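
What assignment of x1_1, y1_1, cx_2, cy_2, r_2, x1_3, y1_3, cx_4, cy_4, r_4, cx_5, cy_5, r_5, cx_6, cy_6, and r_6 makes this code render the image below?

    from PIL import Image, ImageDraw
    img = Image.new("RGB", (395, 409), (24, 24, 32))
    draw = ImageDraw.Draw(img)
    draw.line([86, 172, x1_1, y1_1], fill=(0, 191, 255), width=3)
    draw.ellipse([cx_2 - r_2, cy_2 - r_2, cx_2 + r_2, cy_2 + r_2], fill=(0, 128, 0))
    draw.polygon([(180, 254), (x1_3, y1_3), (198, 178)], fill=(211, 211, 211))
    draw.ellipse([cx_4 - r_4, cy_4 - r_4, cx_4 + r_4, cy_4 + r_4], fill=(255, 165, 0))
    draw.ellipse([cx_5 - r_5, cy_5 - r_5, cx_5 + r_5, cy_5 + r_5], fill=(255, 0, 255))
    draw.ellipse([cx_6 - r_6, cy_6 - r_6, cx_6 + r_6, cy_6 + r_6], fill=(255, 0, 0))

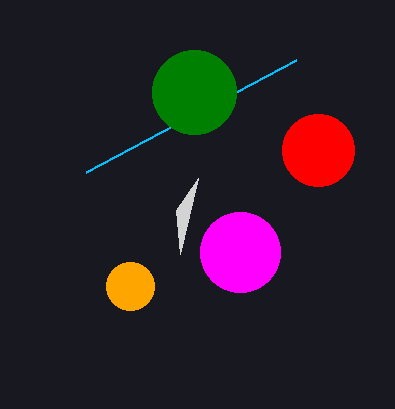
x1_1 = 296, y1_1 = 60, cx_2 = 194, cy_2 = 92, r_2 = 42, x1_3 = 176, y1_3 = 210, cx_4 = 130, cy_4 = 286, r_4 = 24, cx_5 = 240, cy_5 = 252, r_5 = 40, cx_6 = 318, cy_6 = 150, r_6 = 36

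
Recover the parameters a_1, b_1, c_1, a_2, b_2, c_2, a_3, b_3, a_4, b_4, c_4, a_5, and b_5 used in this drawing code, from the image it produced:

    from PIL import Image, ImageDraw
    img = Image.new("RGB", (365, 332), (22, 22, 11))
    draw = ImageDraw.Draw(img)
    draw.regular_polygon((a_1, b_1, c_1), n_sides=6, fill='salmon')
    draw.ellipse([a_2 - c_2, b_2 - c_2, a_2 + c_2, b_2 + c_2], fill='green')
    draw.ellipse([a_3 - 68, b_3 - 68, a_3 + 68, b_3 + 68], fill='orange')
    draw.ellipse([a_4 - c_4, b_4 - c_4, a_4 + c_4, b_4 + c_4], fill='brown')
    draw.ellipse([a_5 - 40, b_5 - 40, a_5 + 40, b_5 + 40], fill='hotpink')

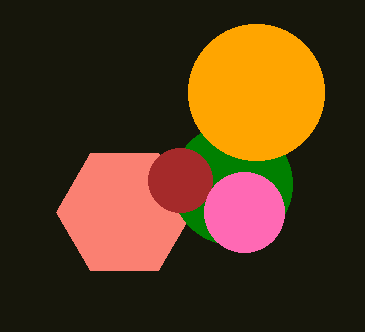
a_1 = 124; b_1 = 212; c_1 = 68; a_2 = 232; b_2 = 184; c_2 = 60; a_3 = 256; b_3 = 92; a_4 = 180; b_4 = 180; c_4 = 32; a_5 = 244; b_5 = 212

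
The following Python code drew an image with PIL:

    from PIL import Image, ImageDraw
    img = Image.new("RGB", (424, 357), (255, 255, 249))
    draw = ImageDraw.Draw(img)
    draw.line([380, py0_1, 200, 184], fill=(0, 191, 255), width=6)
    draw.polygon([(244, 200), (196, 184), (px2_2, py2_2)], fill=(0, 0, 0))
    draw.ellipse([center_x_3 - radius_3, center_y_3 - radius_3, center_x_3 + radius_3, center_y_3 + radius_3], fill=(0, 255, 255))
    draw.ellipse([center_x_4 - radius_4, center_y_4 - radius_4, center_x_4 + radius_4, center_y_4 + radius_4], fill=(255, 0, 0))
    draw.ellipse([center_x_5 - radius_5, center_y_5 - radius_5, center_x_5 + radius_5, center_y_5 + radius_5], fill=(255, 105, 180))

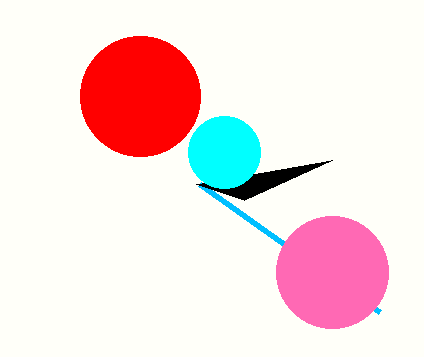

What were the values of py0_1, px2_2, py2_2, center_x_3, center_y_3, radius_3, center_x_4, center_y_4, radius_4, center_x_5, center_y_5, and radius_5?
py0_1 = 312
px2_2 = 332
py2_2 = 160
center_x_3 = 224
center_y_3 = 152
radius_3 = 36
center_x_4 = 140
center_y_4 = 96
radius_4 = 60
center_x_5 = 332
center_y_5 = 272
radius_5 = 56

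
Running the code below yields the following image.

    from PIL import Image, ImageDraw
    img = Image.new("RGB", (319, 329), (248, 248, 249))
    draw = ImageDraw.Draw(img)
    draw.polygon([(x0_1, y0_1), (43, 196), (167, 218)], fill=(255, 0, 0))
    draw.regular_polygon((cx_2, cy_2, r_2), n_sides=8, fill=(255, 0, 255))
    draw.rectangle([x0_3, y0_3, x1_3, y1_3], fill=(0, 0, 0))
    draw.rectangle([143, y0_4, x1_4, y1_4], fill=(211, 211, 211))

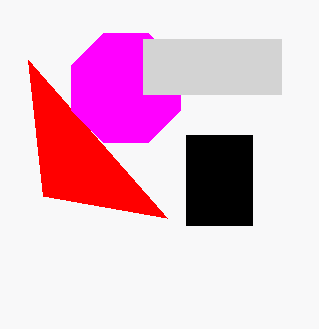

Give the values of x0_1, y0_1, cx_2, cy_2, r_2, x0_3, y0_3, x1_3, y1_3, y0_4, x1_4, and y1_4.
x0_1 = 28; y0_1 = 60; cx_2 = 126; cy_2 = 88; r_2 = 59; x0_3 = 186; y0_3 = 135; x1_3 = 252; y1_3 = 225; y0_4 = 39; x1_4 = 281; y1_4 = 94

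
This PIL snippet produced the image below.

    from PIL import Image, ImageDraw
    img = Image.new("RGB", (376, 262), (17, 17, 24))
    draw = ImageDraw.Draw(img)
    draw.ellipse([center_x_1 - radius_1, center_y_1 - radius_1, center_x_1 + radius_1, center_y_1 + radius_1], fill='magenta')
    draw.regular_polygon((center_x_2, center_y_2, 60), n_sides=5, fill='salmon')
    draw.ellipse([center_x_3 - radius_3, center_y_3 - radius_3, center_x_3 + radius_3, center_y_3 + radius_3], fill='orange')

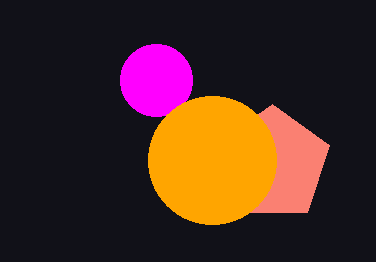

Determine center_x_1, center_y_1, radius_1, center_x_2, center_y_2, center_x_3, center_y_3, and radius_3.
center_x_1 = 156, center_y_1 = 80, radius_1 = 36, center_x_2 = 272, center_y_2 = 164, center_x_3 = 212, center_y_3 = 160, radius_3 = 64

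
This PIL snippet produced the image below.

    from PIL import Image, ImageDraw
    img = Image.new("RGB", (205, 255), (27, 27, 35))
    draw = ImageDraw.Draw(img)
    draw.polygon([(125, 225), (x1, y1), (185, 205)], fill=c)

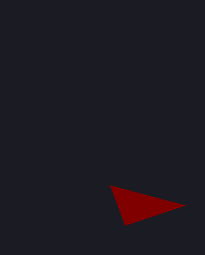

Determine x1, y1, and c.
x1 = 110
y1 = 185
c = 'maroon'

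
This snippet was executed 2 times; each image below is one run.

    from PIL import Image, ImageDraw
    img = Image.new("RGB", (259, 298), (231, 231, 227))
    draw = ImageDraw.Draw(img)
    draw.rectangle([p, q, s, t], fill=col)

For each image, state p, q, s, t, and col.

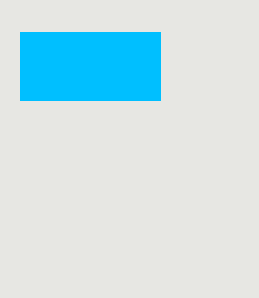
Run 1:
p = 20; q = 32; s = 160; t = 100; col = 'deepskyblue'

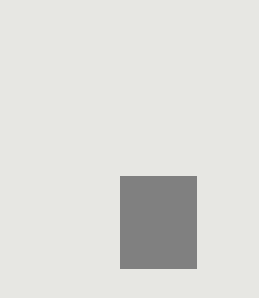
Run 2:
p = 120, q = 176, s = 196, t = 268, col = 'gray'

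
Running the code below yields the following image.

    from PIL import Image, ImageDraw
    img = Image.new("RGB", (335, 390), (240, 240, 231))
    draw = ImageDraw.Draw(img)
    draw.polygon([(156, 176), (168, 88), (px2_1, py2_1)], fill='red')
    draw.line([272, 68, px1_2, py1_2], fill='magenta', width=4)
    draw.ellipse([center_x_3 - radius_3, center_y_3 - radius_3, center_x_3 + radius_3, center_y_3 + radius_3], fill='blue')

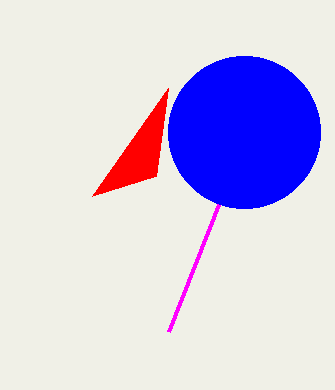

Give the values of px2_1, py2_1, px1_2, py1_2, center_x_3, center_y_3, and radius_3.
px2_1 = 92, py2_1 = 196, px1_2 = 168, py1_2 = 332, center_x_3 = 244, center_y_3 = 132, radius_3 = 76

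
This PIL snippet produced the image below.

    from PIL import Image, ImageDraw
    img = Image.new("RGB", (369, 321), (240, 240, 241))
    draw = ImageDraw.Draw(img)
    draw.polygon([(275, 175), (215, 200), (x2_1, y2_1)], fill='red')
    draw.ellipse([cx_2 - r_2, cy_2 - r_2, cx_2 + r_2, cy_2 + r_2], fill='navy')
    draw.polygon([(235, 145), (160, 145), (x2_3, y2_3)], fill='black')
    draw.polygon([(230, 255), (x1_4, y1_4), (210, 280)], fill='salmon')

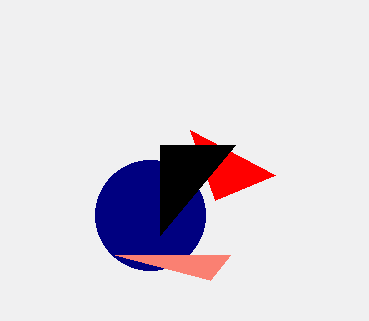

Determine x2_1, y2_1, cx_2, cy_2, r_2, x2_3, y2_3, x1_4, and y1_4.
x2_1 = 190; y2_1 = 130; cx_2 = 150; cy_2 = 215; r_2 = 55; x2_3 = 160; y2_3 = 235; x1_4 = 115; y1_4 = 255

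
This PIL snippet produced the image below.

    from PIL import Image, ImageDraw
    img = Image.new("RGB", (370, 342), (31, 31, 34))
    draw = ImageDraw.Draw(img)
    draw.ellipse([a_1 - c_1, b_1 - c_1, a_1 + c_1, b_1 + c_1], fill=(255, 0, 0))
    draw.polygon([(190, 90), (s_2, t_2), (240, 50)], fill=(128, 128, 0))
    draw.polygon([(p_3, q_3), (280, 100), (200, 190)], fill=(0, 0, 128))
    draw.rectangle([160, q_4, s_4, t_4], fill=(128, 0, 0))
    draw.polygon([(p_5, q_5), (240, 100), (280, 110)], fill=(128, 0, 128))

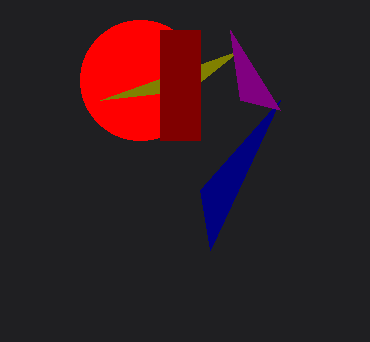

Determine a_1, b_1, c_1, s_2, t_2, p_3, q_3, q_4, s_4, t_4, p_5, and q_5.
a_1 = 140
b_1 = 80
c_1 = 60
s_2 = 100
t_2 = 100
p_3 = 210
q_3 = 250
q_4 = 30
s_4 = 200
t_4 = 140
p_5 = 230
q_5 = 30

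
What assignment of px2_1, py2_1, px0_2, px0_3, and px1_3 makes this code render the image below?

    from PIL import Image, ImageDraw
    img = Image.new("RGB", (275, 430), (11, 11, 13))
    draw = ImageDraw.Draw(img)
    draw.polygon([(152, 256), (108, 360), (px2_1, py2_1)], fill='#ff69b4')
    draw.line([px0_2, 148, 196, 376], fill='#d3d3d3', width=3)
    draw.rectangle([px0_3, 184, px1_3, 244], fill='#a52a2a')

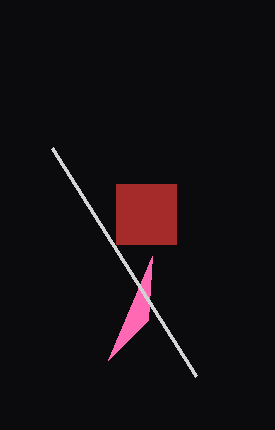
px2_1 = 148, py2_1 = 320, px0_2 = 52, px0_3 = 116, px1_3 = 176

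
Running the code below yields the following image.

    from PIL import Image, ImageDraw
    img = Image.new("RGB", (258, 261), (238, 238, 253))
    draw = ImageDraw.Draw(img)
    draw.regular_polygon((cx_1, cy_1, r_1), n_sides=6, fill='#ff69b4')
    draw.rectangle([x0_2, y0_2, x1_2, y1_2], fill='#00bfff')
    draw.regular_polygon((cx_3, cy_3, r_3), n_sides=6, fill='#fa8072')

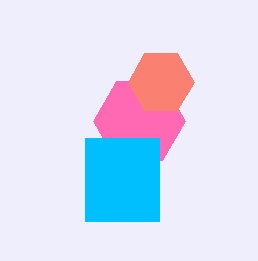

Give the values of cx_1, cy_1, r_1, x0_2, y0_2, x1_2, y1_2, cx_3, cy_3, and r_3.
cx_1 = 139; cy_1 = 121; r_1 = 46; x0_2 = 85; y0_2 = 138; x1_2 = 159; y1_2 = 221; cx_3 = 161; cy_3 = 82; r_3 = 33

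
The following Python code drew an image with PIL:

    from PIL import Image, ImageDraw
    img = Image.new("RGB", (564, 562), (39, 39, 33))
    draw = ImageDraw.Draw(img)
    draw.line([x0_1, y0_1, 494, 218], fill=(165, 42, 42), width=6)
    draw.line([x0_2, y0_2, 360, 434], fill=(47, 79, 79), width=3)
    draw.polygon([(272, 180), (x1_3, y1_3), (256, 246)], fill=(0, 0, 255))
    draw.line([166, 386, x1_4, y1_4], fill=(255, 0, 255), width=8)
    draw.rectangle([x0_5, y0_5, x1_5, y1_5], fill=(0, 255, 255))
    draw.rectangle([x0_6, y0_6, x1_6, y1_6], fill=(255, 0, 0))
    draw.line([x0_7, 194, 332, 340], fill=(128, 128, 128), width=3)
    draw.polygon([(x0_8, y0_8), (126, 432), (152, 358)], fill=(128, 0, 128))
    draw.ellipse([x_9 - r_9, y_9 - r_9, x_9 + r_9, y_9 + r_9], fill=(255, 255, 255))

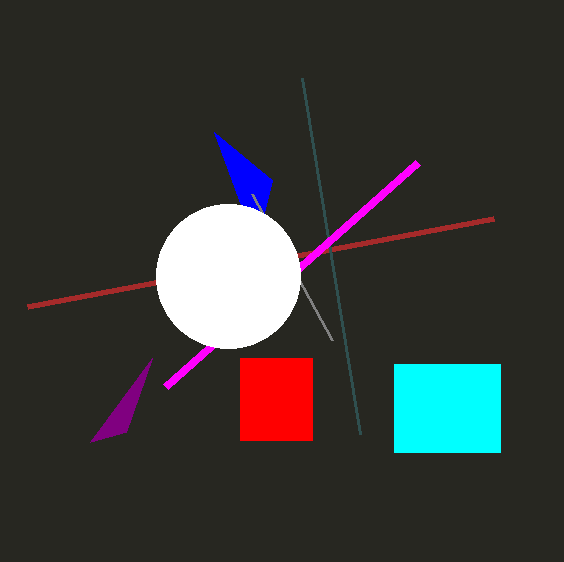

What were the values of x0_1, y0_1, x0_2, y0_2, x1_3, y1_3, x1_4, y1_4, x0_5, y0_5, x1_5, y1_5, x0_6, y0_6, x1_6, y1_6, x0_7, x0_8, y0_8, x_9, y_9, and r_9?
x0_1 = 28, y0_1 = 306, x0_2 = 302, y0_2 = 78, x1_3 = 214, y1_3 = 132, x1_4 = 418, y1_4 = 162, x0_5 = 394, y0_5 = 364, x1_5 = 500, y1_5 = 452, x0_6 = 240, y0_6 = 358, x1_6 = 312, y1_6 = 440, x0_7 = 252, x0_8 = 90, y0_8 = 442, x_9 = 228, y_9 = 276, r_9 = 72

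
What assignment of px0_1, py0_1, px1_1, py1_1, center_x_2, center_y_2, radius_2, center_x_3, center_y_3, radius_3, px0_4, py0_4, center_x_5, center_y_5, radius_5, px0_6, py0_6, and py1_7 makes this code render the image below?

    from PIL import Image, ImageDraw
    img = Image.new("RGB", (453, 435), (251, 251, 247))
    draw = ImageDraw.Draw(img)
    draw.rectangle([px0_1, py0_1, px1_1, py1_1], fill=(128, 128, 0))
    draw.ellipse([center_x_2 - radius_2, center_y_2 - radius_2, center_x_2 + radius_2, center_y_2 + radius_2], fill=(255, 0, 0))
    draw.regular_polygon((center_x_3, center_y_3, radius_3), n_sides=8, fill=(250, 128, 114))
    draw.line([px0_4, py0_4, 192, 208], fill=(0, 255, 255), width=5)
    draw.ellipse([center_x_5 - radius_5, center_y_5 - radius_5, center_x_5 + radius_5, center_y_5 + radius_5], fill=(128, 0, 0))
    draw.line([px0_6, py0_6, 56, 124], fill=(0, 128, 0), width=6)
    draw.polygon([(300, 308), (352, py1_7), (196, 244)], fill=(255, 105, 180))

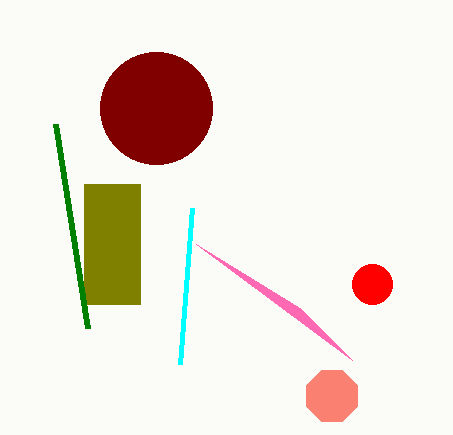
px0_1 = 84
py0_1 = 184
px1_1 = 140
py1_1 = 304
center_x_2 = 372
center_y_2 = 284
radius_2 = 20
center_x_3 = 332
center_y_3 = 396
radius_3 = 28
px0_4 = 180
py0_4 = 364
center_x_5 = 156
center_y_5 = 108
radius_5 = 56
px0_6 = 88
py0_6 = 328
py1_7 = 360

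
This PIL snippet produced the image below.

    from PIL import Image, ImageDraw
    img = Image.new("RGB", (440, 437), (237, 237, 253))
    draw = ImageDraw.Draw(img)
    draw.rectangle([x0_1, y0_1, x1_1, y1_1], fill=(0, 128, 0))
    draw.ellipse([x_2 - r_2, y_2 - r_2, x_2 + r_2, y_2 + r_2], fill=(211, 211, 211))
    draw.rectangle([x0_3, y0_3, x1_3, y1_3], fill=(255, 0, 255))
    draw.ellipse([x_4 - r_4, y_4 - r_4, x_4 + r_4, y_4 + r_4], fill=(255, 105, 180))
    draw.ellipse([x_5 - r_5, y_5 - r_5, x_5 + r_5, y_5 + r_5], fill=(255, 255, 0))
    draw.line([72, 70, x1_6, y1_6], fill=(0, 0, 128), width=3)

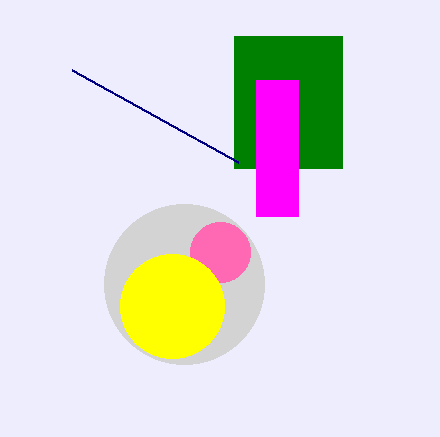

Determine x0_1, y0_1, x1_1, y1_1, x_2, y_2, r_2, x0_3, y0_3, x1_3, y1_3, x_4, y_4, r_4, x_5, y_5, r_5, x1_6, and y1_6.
x0_1 = 234
y0_1 = 36
x1_1 = 342
y1_1 = 168
x_2 = 184
y_2 = 284
r_2 = 80
x0_3 = 256
y0_3 = 80
x1_3 = 298
y1_3 = 216
x_4 = 220
y_4 = 252
r_4 = 30
x_5 = 172
y_5 = 306
r_5 = 52
x1_6 = 238
y1_6 = 162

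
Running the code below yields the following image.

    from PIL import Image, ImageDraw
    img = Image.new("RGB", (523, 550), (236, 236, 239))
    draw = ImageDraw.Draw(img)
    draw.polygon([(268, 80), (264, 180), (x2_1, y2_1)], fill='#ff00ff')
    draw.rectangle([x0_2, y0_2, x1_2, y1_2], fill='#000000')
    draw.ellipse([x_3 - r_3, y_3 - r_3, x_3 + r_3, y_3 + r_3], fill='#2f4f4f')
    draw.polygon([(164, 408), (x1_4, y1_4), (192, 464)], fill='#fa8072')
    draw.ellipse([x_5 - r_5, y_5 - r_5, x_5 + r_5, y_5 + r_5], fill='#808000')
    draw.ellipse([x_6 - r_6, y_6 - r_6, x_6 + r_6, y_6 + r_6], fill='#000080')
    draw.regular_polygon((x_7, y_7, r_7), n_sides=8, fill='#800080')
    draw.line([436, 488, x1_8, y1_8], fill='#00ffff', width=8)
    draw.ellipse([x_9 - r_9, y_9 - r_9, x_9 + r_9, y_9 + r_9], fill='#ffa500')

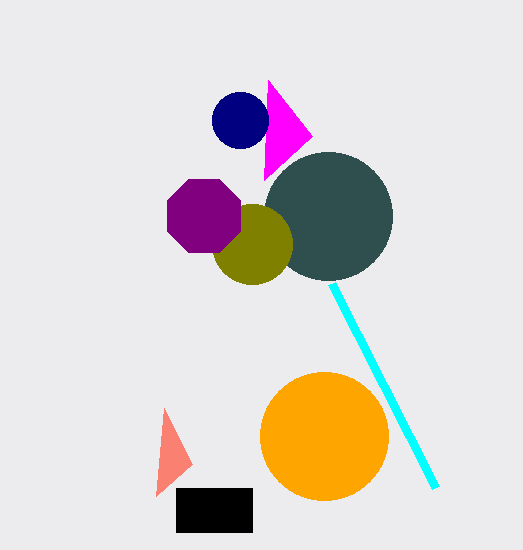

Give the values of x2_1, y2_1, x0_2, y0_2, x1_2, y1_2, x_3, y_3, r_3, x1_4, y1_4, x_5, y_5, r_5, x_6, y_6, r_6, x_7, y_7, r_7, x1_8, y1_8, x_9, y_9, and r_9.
x2_1 = 312
y2_1 = 136
x0_2 = 176
y0_2 = 488
x1_2 = 252
y1_2 = 532
x_3 = 328
y_3 = 216
r_3 = 64
x1_4 = 156
y1_4 = 496
x_5 = 252
y_5 = 244
r_5 = 40
x_6 = 240
y_6 = 120
r_6 = 28
x_7 = 204
y_7 = 216
r_7 = 40
x1_8 = 332
y1_8 = 284
x_9 = 324
y_9 = 436
r_9 = 64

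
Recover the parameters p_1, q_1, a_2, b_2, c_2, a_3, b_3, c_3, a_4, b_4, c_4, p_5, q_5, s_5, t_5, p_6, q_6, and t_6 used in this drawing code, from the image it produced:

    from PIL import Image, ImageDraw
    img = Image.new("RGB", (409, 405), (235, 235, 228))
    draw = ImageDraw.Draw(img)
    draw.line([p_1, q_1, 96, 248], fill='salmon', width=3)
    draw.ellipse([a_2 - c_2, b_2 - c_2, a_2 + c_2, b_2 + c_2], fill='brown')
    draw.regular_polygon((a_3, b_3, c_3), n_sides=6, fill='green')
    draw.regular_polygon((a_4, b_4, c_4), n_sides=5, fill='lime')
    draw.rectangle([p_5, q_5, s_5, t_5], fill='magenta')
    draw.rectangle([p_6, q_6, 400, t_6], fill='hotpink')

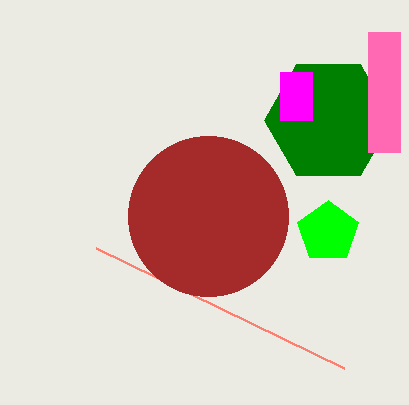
p_1 = 344, q_1 = 368, a_2 = 208, b_2 = 216, c_2 = 80, a_3 = 328, b_3 = 120, c_3 = 64, a_4 = 328, b_4 = 232, c_4 = 32, p_5 = 280, q_5 = 72, s_5 = 312, t_5 = 120, p_6 = 368, q_6 = 32, t_6 = 152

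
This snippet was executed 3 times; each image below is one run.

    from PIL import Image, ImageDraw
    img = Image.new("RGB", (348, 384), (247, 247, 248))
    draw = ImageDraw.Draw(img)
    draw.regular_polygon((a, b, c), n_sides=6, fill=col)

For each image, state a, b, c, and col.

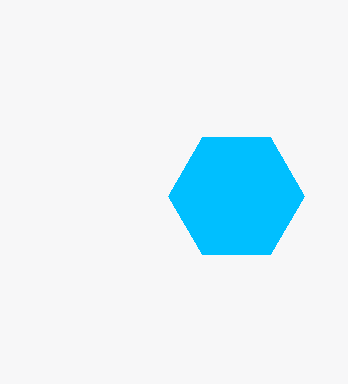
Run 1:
a = 236, b = 196, c = 68, col = 'deepskyblue'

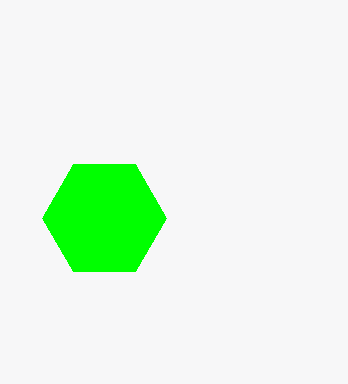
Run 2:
a = 104, b = 218, c = 62, col = 'lime'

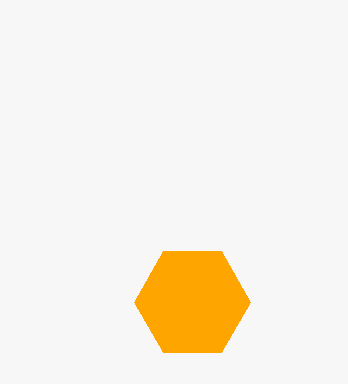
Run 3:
a = 192, b = 302, c = 58, col = 'orange'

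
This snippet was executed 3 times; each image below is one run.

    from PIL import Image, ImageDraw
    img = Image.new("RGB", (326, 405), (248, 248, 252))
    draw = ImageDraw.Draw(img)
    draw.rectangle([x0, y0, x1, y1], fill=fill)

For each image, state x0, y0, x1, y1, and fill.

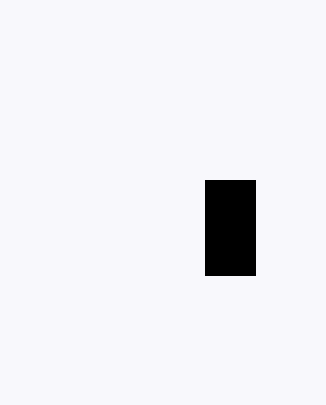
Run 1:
x0 = 205, y0 = 180, x1 = 255, y1 = 275, fill = 'black'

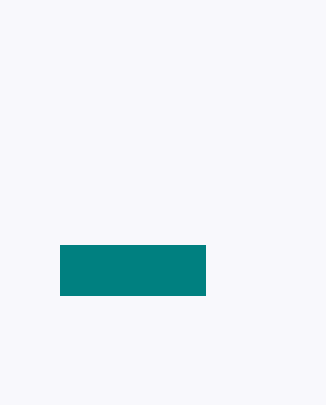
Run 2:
x0 = 60; y0 = 245; x1 = 205; y1 = 295; fill = 'teal'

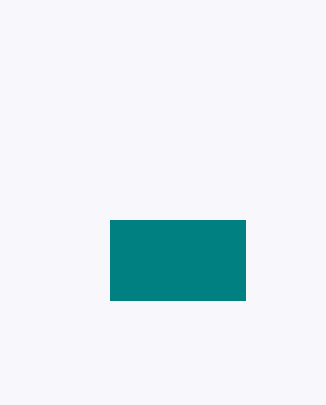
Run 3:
x0 = 110; y0 = 220; x1 = 245; y1 = 300; fill = 'teal'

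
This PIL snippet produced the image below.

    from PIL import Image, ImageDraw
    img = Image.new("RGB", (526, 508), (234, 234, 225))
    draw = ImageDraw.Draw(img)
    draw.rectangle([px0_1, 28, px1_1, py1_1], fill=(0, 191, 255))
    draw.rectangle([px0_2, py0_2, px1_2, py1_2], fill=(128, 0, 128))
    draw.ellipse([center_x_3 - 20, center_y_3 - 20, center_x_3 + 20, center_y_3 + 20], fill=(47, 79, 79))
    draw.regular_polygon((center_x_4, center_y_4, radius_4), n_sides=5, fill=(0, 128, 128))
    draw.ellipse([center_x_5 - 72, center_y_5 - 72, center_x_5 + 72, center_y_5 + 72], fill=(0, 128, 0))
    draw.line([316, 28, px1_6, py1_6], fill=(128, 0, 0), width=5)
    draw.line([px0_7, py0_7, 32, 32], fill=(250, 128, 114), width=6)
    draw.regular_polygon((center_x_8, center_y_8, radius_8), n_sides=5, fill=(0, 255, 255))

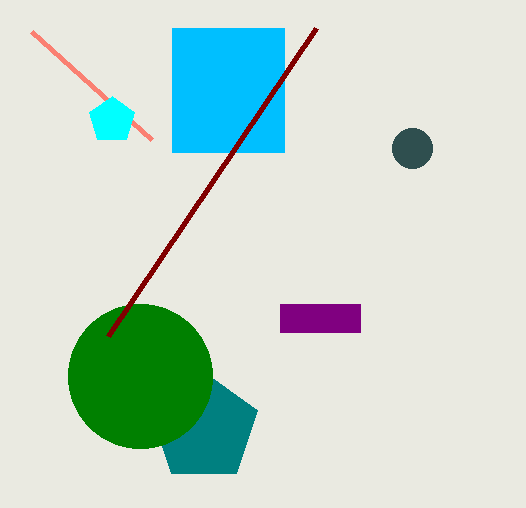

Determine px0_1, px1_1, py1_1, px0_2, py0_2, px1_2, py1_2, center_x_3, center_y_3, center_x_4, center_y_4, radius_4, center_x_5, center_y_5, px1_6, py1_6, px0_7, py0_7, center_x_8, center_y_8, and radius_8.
px0_1 = 172; px1_1 = 284; py1_1 = 152; px0_2 = 280; py0_2 = 304; px1_2 = 360; py1_2 = 332; center_x_3 = 412; center_y_3 = 148; center_x_4 = 204; center_y_4 = 428; radius_4 = 56; center_x_5 = 140; center_y_5 = 376; px1_6 = 108; py1_6 = 336; px0_7 = 152; py0_7 = 140; center_x_8 = 112; center_y_8 = 120; radius_8 = 24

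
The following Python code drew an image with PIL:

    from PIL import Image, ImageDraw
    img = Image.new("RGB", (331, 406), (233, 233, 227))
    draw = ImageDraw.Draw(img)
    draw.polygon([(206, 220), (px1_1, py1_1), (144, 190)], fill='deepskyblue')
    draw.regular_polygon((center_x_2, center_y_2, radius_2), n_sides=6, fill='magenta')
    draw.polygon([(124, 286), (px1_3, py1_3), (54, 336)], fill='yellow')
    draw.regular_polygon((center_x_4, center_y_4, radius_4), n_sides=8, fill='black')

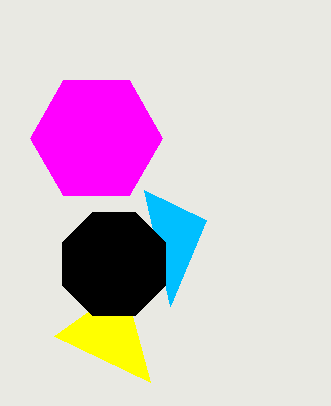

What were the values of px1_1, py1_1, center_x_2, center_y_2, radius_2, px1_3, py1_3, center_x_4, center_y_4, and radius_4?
px1_1 = 170, py1_1 = 306, center_x_2 = 96, center_y_2 = 138, radius_2 = 66, px1_3 = 150, py1_3 = 382, center_x_4 = 114, center_y_4 = 264, radius_4 = 56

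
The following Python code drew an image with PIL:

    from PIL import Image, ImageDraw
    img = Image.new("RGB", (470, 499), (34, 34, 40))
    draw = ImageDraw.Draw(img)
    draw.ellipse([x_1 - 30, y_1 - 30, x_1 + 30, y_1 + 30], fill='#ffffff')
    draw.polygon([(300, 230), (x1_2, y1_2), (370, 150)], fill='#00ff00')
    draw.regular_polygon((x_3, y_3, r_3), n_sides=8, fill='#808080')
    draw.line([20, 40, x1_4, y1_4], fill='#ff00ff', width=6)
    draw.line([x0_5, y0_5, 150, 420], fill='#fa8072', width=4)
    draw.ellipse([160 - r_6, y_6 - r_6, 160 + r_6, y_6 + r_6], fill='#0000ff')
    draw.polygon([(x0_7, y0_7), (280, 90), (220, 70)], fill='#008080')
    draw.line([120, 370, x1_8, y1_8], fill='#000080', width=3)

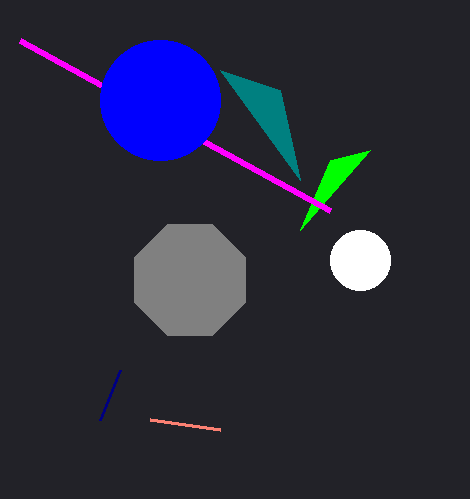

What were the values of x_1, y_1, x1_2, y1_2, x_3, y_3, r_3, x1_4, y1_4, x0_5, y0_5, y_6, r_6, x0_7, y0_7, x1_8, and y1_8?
x_1 = 360; y_1 = 260; x1_2 = 330; y1_2 = 160; x_3 = 190; y_3 = 280; r_3 = 60; x1_4 = 330; y1_4 = 210; x0_5 = 220; y0_5 = 430; y_6 = 100; r_6 = 60; x0_7 = 300; y0_7 = 180; x1_8 = 100; y1_8 = 420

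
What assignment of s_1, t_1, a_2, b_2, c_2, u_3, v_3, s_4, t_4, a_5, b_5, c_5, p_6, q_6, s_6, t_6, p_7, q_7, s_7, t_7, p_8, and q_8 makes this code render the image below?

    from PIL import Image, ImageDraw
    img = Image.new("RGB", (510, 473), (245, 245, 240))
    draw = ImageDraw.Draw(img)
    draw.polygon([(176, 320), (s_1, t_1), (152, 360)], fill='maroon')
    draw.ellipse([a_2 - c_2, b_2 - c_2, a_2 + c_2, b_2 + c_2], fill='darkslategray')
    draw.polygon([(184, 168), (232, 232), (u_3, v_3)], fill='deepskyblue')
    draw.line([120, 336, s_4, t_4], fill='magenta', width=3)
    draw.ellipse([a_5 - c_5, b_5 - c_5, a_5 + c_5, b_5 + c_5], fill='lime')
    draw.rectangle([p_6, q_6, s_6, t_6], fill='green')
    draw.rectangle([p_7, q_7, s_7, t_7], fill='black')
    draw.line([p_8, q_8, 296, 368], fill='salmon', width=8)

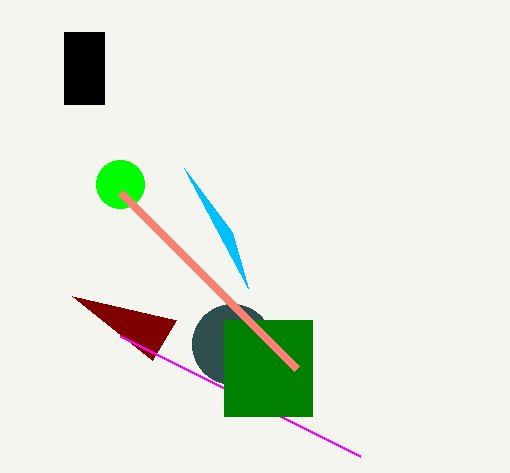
s_1 = 72, t_1 = 296, a_2 = 232, b_2 = 344, c_2 = 40, u_3 = 248, v_3 = 288, s_4 = 360, t_4 = 456, a_5 = 120, b_5 = 184, c_5 = 24, p_6 = 224, q_6 = 320, s_6 = 312, t_6 = 416, p_7 = 64, q_7 = 32, s_7 = 104, t_7 = 104, p_8 = 120, q_8 = 192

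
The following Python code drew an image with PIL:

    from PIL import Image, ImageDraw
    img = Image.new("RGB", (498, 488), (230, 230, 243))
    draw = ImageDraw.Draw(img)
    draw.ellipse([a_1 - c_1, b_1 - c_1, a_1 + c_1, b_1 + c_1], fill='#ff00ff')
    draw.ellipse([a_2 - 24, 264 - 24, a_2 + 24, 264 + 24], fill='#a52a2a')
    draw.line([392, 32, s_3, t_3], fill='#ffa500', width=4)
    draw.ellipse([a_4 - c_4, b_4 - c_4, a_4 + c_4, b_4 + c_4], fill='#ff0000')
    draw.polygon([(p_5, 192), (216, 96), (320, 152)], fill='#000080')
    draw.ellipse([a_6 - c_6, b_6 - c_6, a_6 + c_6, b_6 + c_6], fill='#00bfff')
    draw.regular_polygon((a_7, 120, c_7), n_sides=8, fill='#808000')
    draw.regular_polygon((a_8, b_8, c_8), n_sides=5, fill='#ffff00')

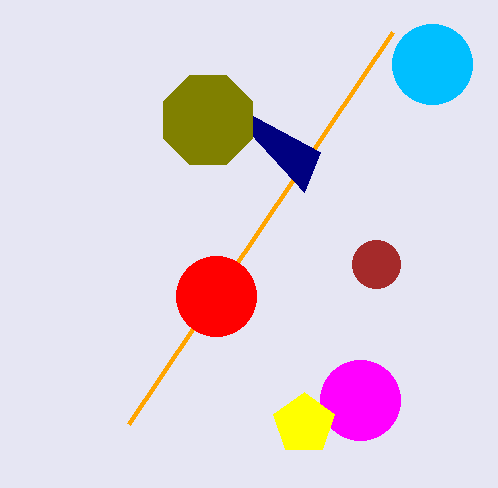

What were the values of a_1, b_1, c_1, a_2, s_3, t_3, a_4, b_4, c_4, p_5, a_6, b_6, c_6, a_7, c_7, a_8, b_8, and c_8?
a_1 = 360, b_1 = 400, c_1 = 40, a_2 = 376, s_3 = 128, t_3 = 424, a_4 = 216, b_4 = 296, c_4 = 40, p_5 = 304, a_6 = 432, b_6 = 64, c_6 = 40, a_7 = 208, c_7 = 48, a_8 = 304, b_8 = 424, c_8 = 32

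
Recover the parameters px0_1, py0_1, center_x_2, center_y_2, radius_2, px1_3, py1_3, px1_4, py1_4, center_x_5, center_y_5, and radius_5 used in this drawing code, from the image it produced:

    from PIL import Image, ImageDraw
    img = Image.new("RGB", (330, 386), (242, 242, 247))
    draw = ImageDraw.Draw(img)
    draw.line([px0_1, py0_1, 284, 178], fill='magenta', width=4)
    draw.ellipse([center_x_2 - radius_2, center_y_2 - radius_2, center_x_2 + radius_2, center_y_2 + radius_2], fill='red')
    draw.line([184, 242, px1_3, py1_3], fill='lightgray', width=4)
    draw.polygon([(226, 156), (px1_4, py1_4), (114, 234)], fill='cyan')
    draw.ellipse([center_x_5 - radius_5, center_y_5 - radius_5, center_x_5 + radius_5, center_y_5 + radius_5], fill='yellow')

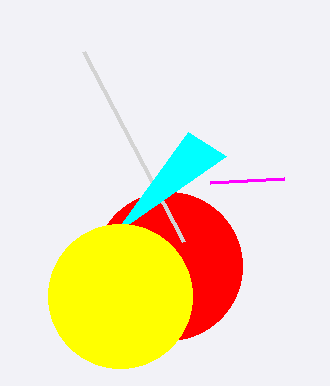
px0_1 = 210
py0_1 = 182
center_x_2 = 168
center_y_2 = 266
radius_2 = 74
px1_3 = 84
py1_3 = 52
px1_4 = 188
py1_4 = 132
center_x_5 = 120
center_y_5 = 296
radius_5 = 72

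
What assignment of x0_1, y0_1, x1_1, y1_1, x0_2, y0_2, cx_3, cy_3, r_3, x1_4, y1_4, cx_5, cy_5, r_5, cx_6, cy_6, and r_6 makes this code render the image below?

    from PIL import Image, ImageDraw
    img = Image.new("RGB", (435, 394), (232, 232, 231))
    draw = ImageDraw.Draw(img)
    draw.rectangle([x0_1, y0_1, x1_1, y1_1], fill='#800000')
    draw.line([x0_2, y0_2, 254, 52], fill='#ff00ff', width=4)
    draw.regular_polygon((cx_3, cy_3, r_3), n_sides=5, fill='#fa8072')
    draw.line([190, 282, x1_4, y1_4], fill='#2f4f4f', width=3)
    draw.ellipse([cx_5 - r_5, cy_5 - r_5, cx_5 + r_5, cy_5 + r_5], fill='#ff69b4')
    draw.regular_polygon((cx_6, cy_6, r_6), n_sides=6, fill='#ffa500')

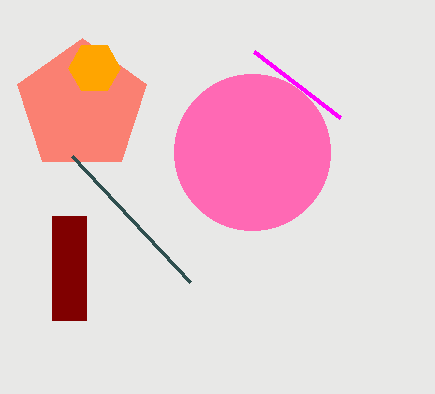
x0_1 = 52
y0_1 = 216
x1_1 = 86
y1_1 = 320
x0_2 = 340
y0_2 = 118
cx_3 = 82
cy_3 = 106
r_3 = 68
x1_4 = 72
y1_4 = 156
cx_5 = 252
cy_5 = 152
r_5 = 78
cx_6 = 94
cy_6 = 68
r_6 = 26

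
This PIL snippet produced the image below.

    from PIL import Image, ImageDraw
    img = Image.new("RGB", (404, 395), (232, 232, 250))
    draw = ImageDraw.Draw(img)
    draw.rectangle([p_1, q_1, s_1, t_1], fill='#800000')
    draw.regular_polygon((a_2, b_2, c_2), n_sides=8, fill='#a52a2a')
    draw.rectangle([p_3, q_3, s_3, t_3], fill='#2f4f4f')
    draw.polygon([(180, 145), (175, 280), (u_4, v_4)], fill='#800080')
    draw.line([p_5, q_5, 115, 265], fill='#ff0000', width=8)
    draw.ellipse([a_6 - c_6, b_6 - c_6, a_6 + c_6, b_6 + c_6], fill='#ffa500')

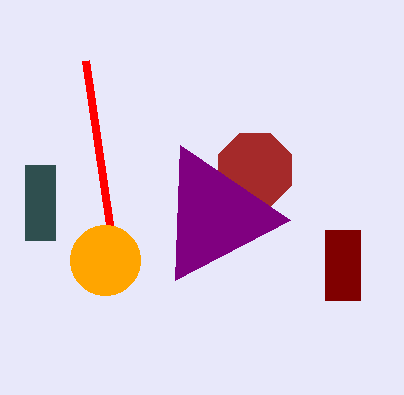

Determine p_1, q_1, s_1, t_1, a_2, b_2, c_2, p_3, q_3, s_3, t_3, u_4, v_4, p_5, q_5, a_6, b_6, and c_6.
p_1 = 325; q_1 = 230; s_1 = 360; t_1 = 300; a_2 = 255; b_2 = 170; c_2 = 40; p_3 = 25; q_3 = 165; s_3 = 55; t_3 = 240; u_4 = 290; v_4 = 220; p_5 = 85; q_5 = 60; a_6 = 105; b_6 = 260; c_6 = 35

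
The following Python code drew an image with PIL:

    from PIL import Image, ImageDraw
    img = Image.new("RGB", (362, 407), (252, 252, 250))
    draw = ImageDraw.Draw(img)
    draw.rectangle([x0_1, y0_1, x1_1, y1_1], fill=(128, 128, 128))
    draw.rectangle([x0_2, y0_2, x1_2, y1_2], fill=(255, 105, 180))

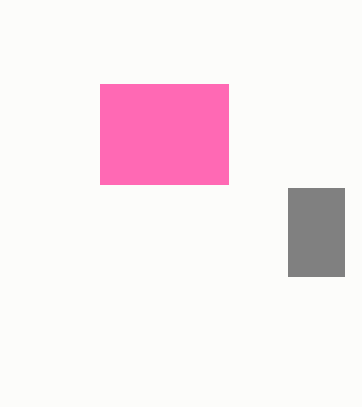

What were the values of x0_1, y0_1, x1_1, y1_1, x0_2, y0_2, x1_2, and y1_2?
x0_1 = 288
y0_1 = 188
x1_1 = 344
y1_1 = 276
x0_2 = 100
y0_2 = 84
x1_2 = 228
y1_2 = 184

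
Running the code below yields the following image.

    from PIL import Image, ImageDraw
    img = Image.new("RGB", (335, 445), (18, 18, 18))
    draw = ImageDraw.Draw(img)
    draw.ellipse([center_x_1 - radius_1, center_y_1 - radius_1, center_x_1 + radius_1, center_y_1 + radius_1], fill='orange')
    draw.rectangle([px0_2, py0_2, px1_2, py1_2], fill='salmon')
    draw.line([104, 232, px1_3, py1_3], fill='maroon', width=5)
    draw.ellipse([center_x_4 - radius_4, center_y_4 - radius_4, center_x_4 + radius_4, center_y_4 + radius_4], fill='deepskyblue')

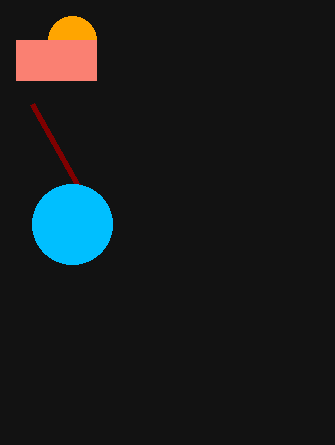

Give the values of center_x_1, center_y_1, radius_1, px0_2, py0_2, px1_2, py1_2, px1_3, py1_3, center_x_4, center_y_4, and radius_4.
center_x_1 = 72
center_y_1 = 40
radius_1 = 24
px0_2 = 16
py0_2 = 40
px1_2 = 96
py1_2 = 80
px1_3 = 32
py1_3 = 104
center_x_4 = 72
center_y_4 = 224
radius_4 = 40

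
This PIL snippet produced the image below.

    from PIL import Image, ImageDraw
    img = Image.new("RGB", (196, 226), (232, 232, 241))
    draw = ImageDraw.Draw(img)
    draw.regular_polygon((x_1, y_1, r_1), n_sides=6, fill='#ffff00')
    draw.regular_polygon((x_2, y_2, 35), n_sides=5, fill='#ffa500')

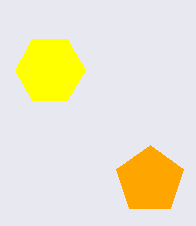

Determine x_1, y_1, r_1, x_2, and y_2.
x_1 = 50; y_1 = 70; r_1 = 35; x_2 = 150; y_2 = 180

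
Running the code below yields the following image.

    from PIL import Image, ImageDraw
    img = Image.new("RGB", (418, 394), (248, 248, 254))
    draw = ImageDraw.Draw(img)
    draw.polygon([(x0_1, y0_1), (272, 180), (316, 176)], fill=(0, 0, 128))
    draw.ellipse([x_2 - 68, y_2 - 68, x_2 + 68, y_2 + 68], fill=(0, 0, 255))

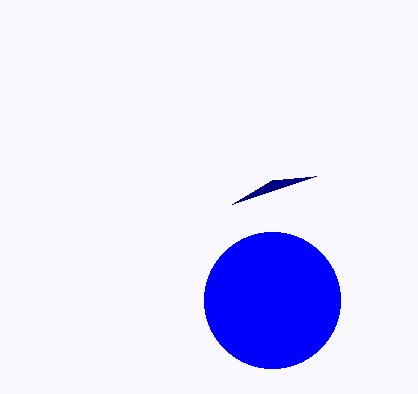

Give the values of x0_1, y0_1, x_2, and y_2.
x0_1 = 232; y0_1 = 204; x_2 = 272; y_2 = 300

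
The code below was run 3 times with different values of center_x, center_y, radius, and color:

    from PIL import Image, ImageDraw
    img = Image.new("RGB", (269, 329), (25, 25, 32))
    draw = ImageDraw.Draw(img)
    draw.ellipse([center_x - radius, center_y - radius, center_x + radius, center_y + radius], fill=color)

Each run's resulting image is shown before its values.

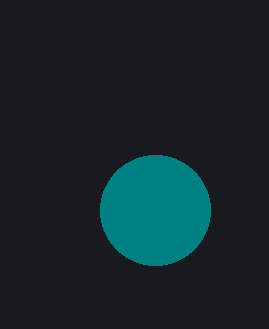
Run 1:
center_x = 155; center_y = 210; radius = 55; color = 'teal'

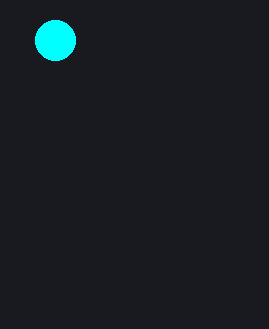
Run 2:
center_x = 55, center_y = 40, radius = 20, color = 'cyan'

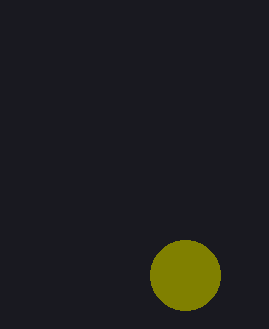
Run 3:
center_x = 185; center_y = 275; radius = 35; color = 'olive'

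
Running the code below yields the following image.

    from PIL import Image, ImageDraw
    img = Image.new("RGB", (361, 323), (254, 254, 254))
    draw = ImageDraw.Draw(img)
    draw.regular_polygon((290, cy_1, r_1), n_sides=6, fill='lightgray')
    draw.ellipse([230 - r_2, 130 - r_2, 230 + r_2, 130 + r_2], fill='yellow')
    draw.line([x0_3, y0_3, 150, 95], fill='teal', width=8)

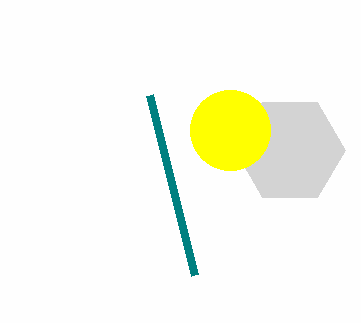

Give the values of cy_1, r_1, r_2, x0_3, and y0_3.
cy_1 = 150, r_1 = 55, r_2 = 40, x0_3 = 195, y0_3 = 275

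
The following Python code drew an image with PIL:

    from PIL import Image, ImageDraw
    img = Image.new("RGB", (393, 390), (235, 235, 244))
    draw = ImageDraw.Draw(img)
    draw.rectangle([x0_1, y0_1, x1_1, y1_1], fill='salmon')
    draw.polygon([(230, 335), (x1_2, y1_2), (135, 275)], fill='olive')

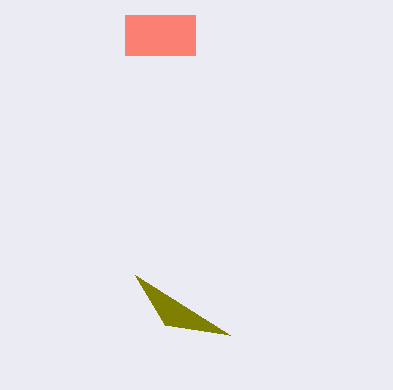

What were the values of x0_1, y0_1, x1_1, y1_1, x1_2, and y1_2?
x0_1 = 125
y0_1 = 15
x1_1 = 195
y1_1 = 55
x1_2 = 165
y1_2 = 325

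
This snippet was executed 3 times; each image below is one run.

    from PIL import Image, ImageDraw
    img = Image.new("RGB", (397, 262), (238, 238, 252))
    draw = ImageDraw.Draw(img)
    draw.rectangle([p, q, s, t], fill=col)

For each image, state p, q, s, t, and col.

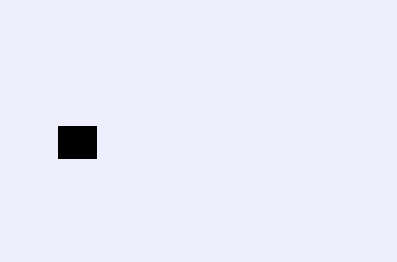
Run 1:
p = 58
q = 126
s = 96
t = 158
col = 'black'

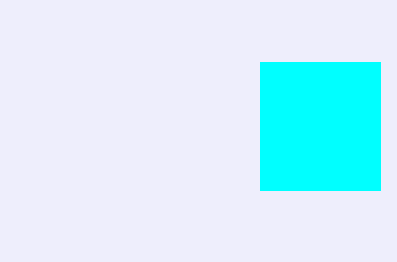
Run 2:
p = 260; q = 62; s = 380; t = 190; col = 'cyan'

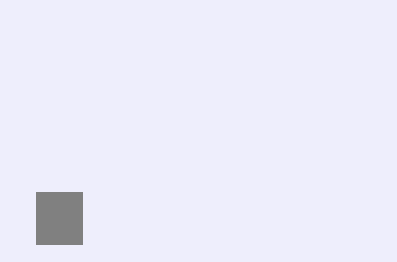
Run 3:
p = 36; q = 192; s = 82; t = 244; col = 'gray'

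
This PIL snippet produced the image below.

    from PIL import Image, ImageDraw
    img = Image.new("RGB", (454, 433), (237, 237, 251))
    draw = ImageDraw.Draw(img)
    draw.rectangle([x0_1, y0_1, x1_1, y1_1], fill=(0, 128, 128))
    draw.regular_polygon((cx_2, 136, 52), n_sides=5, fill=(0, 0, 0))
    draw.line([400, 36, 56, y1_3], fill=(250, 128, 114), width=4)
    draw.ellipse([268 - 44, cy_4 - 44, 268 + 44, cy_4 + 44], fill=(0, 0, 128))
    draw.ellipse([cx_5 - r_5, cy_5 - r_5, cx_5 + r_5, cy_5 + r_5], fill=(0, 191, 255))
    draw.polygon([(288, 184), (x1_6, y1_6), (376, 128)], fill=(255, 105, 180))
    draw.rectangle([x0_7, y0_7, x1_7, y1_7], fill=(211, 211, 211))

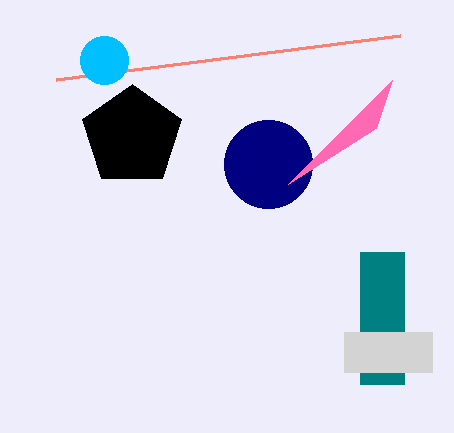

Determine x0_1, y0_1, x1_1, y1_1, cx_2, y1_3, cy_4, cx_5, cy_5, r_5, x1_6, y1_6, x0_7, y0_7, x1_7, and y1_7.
x0_1 = 360
y0_1 = 252
x1_1 = 404
y1_1 = 384
cx_2 = 132
y1_3 = 80
cy_4 = 164
cx_5 = 104
cy_5 = 60
r_5 = 24
x1_6 = 392
y1_6 = 80
x0_7 = 344
y0_7 = 332
x1_7 = 432
y1_7 = 372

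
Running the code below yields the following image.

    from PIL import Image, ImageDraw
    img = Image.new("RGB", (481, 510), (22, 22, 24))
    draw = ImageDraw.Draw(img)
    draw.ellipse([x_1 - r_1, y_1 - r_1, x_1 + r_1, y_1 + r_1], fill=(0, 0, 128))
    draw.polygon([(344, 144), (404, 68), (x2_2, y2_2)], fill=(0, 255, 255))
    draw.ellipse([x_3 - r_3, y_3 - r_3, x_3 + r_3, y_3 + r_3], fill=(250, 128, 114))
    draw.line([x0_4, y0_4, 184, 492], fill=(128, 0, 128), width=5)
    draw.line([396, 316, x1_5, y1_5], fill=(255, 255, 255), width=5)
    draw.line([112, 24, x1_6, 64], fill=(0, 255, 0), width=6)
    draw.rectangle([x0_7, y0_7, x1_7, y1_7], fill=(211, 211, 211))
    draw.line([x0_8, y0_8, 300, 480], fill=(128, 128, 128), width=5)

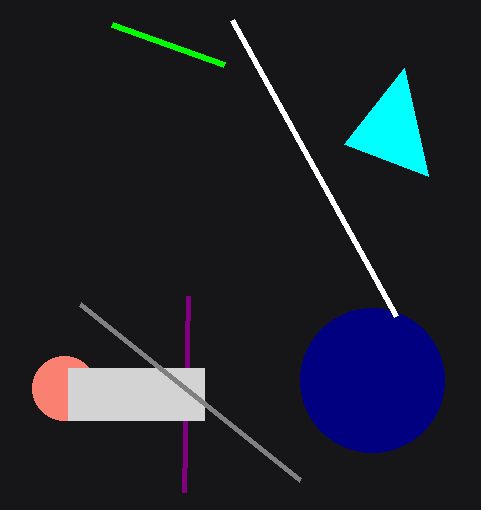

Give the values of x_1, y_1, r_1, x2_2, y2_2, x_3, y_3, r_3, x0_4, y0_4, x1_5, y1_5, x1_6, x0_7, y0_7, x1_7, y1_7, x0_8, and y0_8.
x_1 = 372, y_1 = 380, r_1 = 72, x2_2 = 428, y2_2 = 176, x_3 = 64, y_3 = 388, r_3 = 32, x0_4 = 188, y0_4 = 296, x1_5 = 232, y1_5 = 20, x1_6 = 224, x0_7 = 68, y0_7 = 368, x1_7 = 204, y1_7 = 420, x0_8 = 80, y0_8 = 304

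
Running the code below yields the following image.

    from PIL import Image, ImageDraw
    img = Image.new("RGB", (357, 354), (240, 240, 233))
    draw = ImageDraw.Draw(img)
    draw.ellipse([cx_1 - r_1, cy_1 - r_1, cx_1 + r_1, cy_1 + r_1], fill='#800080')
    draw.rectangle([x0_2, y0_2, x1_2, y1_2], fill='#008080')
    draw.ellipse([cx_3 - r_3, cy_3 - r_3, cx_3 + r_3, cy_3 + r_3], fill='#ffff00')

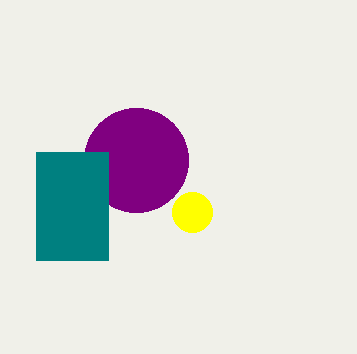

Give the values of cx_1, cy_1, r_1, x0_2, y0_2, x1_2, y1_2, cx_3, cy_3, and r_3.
cx_1 = 136
cy_1 = 160
r_1 = 52
x0_2 = 36
y0_2 = 152
x1_2 = 108
y1_2 = 260
cx_3 = 192
cy_3 = 212
r_3 = 20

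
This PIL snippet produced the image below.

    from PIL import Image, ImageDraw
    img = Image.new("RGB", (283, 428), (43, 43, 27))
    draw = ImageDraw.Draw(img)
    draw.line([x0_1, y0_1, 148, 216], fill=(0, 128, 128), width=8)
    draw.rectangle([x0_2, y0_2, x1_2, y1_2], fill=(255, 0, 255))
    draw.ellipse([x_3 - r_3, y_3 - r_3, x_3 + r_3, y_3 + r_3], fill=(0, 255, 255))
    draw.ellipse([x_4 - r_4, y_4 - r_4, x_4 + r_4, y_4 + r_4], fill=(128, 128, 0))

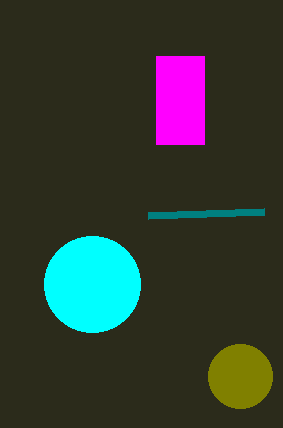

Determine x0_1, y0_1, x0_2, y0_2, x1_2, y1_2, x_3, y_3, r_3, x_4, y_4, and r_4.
x0_1 = 264, y0_1 = 212, x0_2 = 156, y0_2 = 56, x1_2 = 204, y1_2 = 144, x_3 = 92, y_3 = 284, r_3 = 48, x_4 = 240, y_4 = 376, r_4 = 32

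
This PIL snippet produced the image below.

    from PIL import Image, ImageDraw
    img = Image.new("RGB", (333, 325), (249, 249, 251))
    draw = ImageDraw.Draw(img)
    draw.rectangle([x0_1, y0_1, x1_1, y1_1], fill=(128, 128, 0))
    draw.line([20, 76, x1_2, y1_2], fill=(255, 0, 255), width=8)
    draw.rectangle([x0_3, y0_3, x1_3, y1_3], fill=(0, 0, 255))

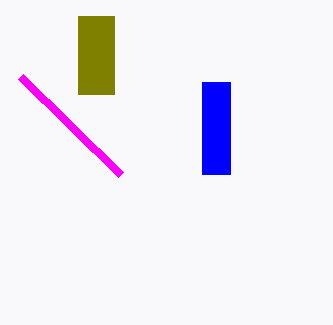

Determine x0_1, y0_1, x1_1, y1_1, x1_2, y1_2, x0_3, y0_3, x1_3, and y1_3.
x0_1 = 78, y0_1 = 16, x1_1 = 114, y1_1 = 94, x1_2 = 120, y1_2 = 174, x0_3 = 202, y0_3 = 82, x1_3 = 230, y1_3 = 174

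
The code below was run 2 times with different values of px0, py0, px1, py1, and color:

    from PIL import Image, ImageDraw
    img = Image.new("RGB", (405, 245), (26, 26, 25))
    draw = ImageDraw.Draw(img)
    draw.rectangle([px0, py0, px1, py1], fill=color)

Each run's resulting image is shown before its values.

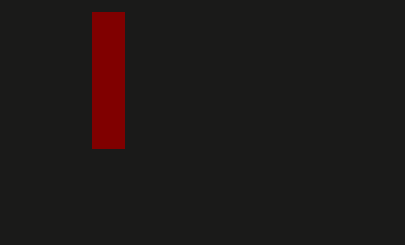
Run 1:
px0 = 92
py0 = 12
px1 = 124
py1 = 148
color = 'maroon'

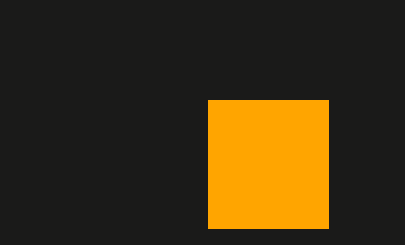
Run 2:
px0 = 208; py0 = 100; px1 = 328; py1 = 228; color = 'orange'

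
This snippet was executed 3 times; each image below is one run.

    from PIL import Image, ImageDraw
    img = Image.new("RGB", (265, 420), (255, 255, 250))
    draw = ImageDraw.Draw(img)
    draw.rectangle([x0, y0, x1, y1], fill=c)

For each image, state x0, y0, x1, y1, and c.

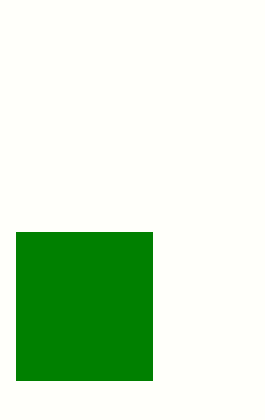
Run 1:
x0 = 16; y0 = 232; x1 = 152; y1 = 380; c = 'green'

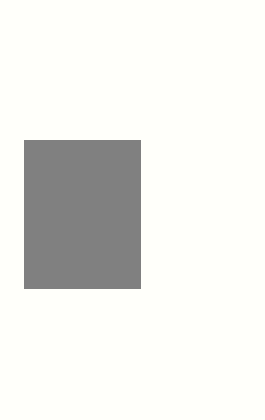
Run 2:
x0 = 24; y0 = 140; x1 = 140; y1 = 288; c = 'gray'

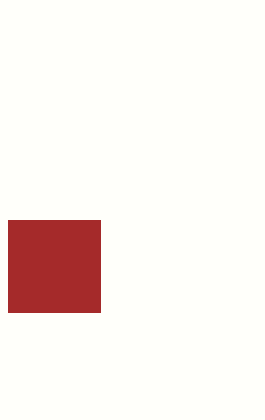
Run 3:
x0 = 8; y0 = 220; x1 = 100; y1 = 312; c = 'brown'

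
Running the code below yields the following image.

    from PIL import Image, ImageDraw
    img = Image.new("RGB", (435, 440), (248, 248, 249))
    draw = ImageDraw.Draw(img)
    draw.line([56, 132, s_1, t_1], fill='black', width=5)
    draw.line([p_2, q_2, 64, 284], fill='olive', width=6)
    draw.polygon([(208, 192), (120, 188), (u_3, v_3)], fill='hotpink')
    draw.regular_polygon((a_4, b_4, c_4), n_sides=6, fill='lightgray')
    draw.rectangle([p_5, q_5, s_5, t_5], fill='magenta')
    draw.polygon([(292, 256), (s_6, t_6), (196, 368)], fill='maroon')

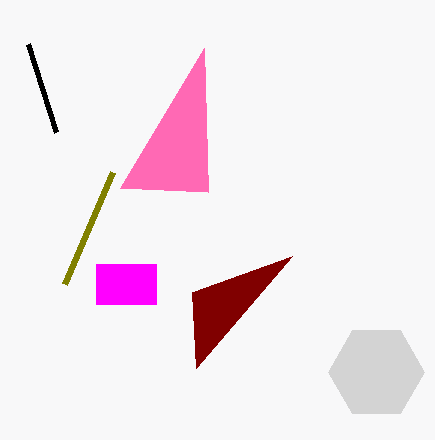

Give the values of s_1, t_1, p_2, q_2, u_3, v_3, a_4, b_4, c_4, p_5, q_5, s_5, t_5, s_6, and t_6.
s_1 = 28, t_1 = 44, p_2 = 112, q_2 = 172, u_3 = 204, v_3 = 48, a_4 = 376, b_4 = 372, c_4 = 48, p_5 = 96, q_5 = 264, s_5 = 156, t_5 = 304, s_6 = 192, t_6 = 292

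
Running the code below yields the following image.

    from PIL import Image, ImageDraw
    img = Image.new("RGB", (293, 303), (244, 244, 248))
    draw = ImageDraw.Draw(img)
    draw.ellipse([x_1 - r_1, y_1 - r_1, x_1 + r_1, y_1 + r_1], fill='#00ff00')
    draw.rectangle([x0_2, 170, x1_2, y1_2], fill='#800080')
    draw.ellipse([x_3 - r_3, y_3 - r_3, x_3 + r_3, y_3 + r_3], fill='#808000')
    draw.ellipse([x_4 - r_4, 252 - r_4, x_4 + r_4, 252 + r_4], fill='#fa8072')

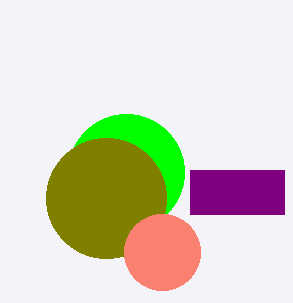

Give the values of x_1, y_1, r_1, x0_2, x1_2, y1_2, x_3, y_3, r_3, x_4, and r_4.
x_1 = 126; y_1 = 172; r_1 = 58; x0_2 = 190; x1_2 = 284; y1_2 = 214; x_3 = 106; y_3 = 198; r_3 = 60; x_4 = 162; r_4 = 38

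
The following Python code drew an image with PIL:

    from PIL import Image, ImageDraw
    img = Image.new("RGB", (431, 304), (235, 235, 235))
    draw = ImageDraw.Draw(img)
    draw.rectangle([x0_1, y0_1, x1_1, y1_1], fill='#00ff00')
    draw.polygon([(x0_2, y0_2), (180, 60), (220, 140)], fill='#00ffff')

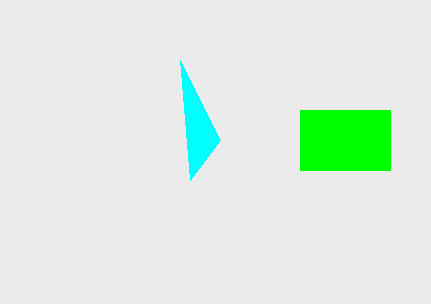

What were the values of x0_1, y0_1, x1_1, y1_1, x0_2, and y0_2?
x0_1 = 300; y0_1 = 110; x1_1 = 390; y1_1 = 170; x0_2 = 190; y0_2 = 180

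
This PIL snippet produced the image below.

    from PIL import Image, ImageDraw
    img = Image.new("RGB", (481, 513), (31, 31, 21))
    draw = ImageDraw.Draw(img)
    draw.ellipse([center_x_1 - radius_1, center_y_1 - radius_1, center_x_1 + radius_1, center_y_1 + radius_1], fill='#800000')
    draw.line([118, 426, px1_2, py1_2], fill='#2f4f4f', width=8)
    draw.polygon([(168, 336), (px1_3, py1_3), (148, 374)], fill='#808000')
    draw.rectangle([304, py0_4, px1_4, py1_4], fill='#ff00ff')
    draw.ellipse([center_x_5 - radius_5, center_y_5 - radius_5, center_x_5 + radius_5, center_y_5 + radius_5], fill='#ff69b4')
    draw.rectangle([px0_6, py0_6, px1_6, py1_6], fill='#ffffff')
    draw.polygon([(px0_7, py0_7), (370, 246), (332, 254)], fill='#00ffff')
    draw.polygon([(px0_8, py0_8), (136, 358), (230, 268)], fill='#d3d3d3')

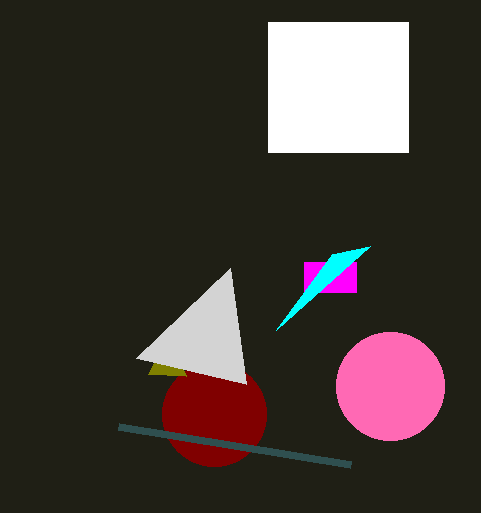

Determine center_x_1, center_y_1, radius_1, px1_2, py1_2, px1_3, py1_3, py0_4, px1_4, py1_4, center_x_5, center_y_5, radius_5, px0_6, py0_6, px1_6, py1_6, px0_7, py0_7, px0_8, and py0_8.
center_x_1 = 214, center_y_1 = 414, radius_1 = 52, px1_2 = 350, py1_2 = 464, px1_3 = 186, py1_3 = 376, py0_4 = 262, px1_4 = 356, py1_4 = 292, center_x_5 = 390, center_y_5 = 386, radius_5 = 54, px0_6 = 268, py0_6 = 22, px1_6 = 408, py1_6 = 152, px0_7 = 276, py0_7 = 330, px0_8 = 246, py0_8 = 384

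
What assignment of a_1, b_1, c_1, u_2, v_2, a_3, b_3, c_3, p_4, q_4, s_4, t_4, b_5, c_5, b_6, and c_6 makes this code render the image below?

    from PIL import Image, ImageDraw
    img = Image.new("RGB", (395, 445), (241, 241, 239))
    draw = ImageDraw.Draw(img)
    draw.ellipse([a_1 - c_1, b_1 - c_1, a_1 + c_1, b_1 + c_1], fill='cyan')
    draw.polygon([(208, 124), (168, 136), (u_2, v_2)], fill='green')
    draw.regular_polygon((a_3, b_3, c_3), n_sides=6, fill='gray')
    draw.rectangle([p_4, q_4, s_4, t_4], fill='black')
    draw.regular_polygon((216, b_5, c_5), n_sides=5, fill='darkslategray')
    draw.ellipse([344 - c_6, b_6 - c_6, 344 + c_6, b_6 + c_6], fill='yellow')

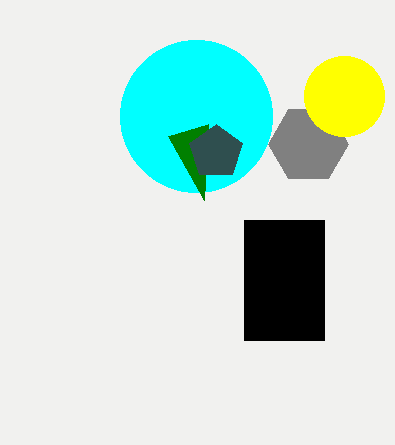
a_1 = 196, b_1 = 116, c_1 = 76, u_2 = 204, v_2 = 200, a_3 = 308, b_3 = 144, c_3 = 40, p_4 = 244, q_4 = 220, s_4 = 324, t_4 = 340, b_5 = 152, c_5 = 28, b_6 = 96, c_6 = 40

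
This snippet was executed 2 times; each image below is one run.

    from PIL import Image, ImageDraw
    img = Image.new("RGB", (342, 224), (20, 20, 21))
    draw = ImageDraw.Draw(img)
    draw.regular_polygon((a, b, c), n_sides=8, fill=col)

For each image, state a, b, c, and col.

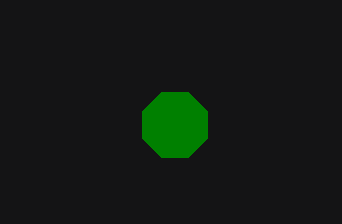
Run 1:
a = 175
b = 125
c = 35
col = 'green'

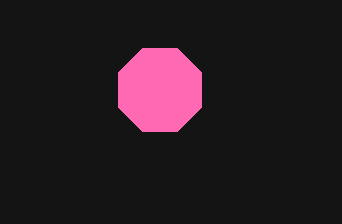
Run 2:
a = 160; b = 90; c = 45; col = 'hotpink'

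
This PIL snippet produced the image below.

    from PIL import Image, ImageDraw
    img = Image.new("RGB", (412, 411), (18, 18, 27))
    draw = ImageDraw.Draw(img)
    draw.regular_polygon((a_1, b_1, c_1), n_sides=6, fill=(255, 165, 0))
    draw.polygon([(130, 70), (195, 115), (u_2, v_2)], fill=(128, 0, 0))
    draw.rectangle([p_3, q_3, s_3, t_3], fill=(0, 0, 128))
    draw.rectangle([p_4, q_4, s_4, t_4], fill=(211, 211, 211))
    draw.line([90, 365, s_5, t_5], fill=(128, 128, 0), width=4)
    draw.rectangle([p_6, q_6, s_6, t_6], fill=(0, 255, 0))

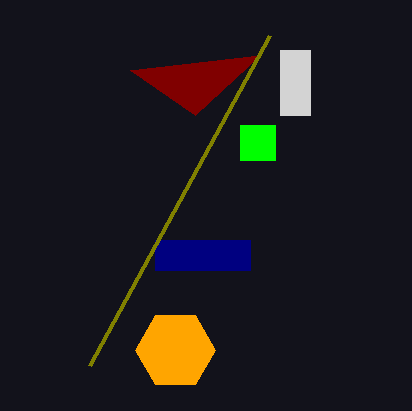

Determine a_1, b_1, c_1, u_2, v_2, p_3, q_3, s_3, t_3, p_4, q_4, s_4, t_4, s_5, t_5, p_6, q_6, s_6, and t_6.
a_1 = 175, b_1 = 350, c_1 = 40, u_2 = 260, v_2 = 55, p_3 = 155, q_3 = 240, s_3 = 250, t_3 = 270, p_4 = 280, q_4 = 50, s_4 = 310, t_4 = 115, s_5 = 270, t_5 = 35, p_6 = 240, q_6 = 125, s_6 = 275, t_6 = 160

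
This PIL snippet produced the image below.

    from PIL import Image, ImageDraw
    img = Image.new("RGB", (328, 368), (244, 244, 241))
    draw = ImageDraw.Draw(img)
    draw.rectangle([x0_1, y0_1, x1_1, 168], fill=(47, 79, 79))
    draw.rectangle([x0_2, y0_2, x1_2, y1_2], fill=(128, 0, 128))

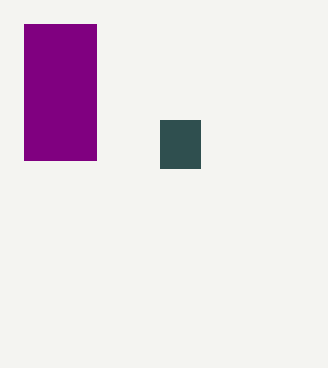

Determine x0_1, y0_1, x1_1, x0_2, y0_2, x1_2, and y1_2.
x0_1 = 160
y0_1 = 120
x1_1 = 200
x0_2 = 24
y0_2 = 24
x1_2 = 96
y1_2 = 160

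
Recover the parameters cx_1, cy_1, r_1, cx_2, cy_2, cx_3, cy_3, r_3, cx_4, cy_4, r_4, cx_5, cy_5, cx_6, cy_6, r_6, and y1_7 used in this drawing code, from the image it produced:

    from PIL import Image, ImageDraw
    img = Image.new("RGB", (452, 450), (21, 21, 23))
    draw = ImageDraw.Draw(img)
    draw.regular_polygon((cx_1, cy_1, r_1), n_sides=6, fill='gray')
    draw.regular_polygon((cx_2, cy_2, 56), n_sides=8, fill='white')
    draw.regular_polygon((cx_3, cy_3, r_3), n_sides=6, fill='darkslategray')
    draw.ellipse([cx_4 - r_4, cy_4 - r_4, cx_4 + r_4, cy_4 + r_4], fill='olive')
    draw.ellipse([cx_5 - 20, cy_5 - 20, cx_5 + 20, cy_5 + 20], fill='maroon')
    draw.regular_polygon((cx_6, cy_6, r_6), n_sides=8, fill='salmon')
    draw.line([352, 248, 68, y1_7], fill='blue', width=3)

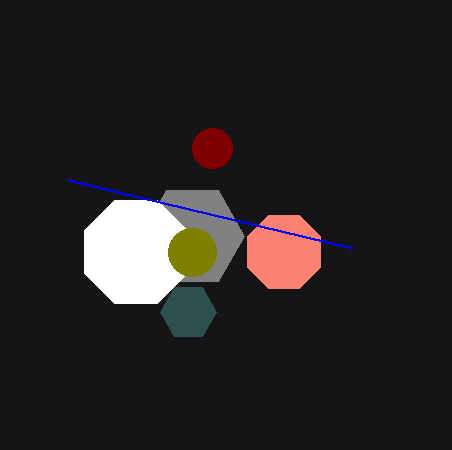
cx_1 = 192; cy_1 = 236; r_1 = 52; cx_2 = 136; cy_2 = 252; cx_3 = 188; cy_3 = 312; r_3 = 28; cx_4 = 192; cy_4 = 252; r_4 = 24; cx_5 = 212; cy_5 = 148; cx_6 = 284; cy_6 = 252; r_6 = 40; y1_7 = 180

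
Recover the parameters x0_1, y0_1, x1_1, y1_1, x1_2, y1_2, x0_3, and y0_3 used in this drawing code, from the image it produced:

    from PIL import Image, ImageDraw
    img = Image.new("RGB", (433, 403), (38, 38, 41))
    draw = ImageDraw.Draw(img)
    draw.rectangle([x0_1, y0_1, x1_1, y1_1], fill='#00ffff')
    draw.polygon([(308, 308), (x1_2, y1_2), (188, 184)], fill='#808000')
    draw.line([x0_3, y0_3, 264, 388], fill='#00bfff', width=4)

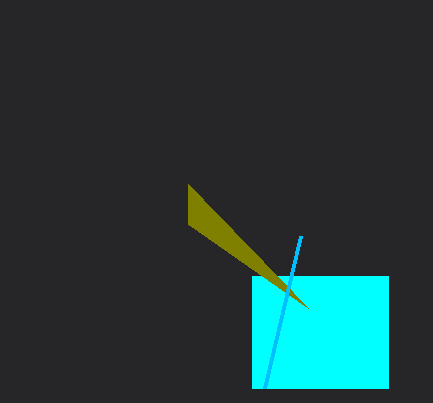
x0_1 = 252, y0_1 = 276, x1_1 = 388, y1_1 = 388, x1_2 = 188, y1_2 = 224, x0_3 = 300, y0_3 = 236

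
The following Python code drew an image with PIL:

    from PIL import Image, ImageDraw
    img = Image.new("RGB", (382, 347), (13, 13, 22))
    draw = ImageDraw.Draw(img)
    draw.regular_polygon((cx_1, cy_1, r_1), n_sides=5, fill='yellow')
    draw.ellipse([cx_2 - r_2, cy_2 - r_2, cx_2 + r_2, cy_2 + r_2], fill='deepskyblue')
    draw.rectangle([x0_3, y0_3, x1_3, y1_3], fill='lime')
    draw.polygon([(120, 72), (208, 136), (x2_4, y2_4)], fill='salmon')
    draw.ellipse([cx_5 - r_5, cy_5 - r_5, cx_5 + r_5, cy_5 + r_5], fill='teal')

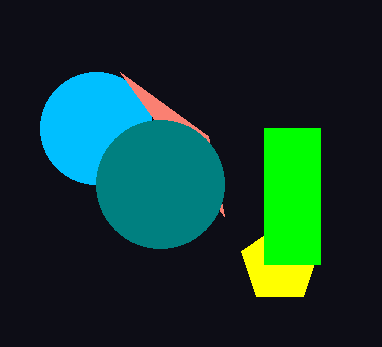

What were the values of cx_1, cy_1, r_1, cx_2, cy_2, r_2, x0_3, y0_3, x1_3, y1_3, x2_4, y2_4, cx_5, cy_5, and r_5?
cx_1 = 280
cy_1 = 264
r_1 = 40
cx_2 = 96
cy_2 = 128
r_2 = 56
x0_3 = 264
y0_3 = 128
x1_3 = 320
y1_3 = 264
x2_4 = 224
y2_4 = 216
cx_5 = 160
cy_5 = 184
r_5 = 64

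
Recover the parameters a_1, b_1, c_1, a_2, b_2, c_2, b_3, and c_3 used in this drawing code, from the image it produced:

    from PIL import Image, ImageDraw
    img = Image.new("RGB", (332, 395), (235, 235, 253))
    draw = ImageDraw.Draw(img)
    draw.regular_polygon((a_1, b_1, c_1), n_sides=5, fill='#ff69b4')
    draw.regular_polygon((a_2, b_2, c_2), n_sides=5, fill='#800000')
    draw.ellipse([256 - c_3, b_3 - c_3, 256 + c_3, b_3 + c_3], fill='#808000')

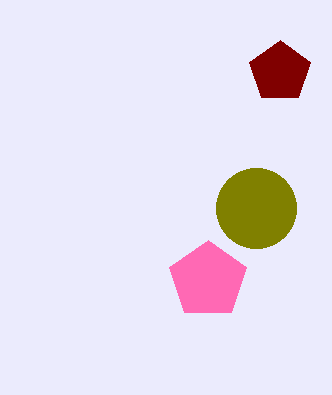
a_1 = 208
b_1 = 280
c_1 = 40
a_2 = 280
b_2 = 72
c_2 = 32
b_3 = 208
c_3 = 40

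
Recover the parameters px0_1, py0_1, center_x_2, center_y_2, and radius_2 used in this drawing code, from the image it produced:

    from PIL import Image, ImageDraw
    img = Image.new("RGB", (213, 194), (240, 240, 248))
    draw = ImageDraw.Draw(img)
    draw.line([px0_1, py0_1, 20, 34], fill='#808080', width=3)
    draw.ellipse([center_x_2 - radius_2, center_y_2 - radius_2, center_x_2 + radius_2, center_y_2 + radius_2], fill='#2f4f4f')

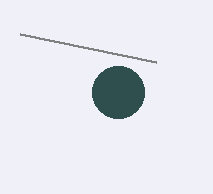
px0_1 = 156
py0_1 = 62
center_x_2 = 118
center_y_2 = 92
radius_2 = 26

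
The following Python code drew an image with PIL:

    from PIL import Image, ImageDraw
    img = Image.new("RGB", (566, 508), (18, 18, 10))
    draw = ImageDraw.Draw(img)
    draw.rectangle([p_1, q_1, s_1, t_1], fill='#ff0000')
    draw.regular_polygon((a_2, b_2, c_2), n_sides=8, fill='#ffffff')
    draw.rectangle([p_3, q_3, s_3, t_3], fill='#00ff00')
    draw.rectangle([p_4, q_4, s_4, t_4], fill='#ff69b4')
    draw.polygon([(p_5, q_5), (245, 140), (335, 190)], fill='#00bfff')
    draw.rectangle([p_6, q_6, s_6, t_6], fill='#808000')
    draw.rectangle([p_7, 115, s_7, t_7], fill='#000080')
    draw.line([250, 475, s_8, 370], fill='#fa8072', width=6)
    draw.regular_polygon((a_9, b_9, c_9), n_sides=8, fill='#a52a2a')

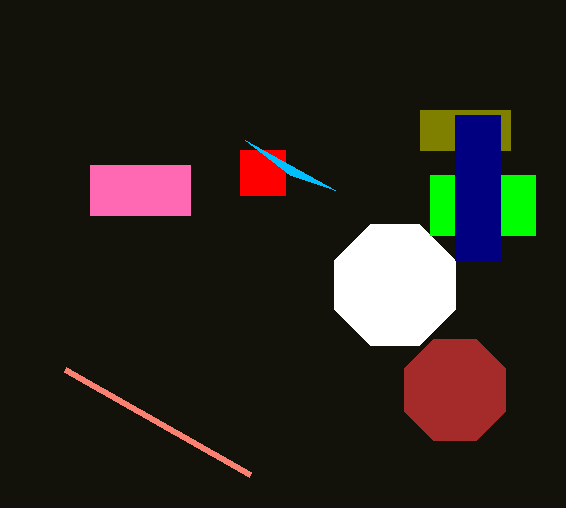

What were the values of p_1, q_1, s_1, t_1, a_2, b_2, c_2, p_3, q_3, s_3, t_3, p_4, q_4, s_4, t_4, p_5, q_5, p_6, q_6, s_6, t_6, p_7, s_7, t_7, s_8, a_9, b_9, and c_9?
p_1 = 240
q_1 = 150
s_1 = 285
t_1 = 195
a_2 = 395
b_2 = 285
c_2 = 65
p_3 = 430
q_3 = 175
s_3 = 535
t_3 = 235
p_4 = 90
q_4 = 165
s_4 = 190
t_4 = 215
p_5 = 290
q_5 = 175
p_6 = 420
q_6 = 110
s_6 = 510
t_6 = 150
p_7 = 455
s_7 = 500
t_7 = 260
s_8 = 65
a_9 = 455
b_9 = 390
c_9 = 55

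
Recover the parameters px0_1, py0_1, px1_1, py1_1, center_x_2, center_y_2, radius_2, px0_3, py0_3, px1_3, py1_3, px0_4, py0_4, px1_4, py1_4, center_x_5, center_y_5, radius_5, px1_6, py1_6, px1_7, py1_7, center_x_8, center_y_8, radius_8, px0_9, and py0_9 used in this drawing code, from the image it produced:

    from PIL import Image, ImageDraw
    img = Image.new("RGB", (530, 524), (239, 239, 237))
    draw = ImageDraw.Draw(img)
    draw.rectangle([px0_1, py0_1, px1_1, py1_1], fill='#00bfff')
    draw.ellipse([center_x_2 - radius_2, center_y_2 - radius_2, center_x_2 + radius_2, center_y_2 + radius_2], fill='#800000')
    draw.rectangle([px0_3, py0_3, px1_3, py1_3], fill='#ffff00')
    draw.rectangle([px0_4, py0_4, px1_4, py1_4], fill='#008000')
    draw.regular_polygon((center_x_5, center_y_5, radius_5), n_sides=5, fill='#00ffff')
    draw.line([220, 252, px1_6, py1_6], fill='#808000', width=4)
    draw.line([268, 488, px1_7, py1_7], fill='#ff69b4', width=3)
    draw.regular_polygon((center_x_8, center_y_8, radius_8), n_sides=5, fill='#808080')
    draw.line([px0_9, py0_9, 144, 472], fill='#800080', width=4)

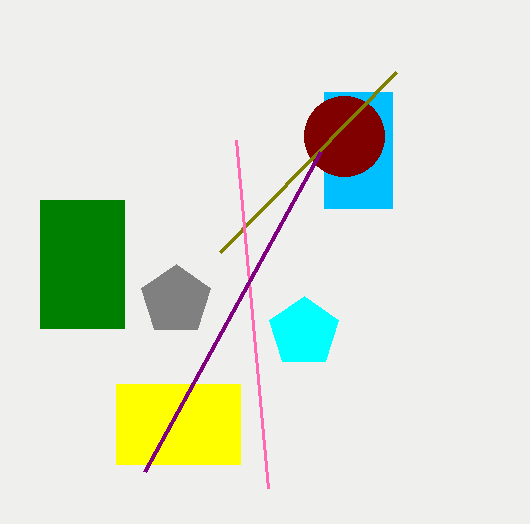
px0_1 = 324; py0_1 = 92; px1_1 = 392; py1_1 = 208; center_x_2 = 344; center_y_2 = 136; radius_2 = 40; px0_3 = 116; py0_3 = 384; px1_3 = 240; py1_3 = 464; px0_4 = 40; py0_4 = 200; px1_4 = 124; py1_4 = 328; center_x_5 = 304; center_y_5 = 332; radius_5 = 36; px1_6 = 396; py1_6 = 72; px1_7 = 236; py1_7 = 140; center_x_8 = 176; center_y_8 = 300; radius_8 = 36; px0_9 = 320; py0_9 = 152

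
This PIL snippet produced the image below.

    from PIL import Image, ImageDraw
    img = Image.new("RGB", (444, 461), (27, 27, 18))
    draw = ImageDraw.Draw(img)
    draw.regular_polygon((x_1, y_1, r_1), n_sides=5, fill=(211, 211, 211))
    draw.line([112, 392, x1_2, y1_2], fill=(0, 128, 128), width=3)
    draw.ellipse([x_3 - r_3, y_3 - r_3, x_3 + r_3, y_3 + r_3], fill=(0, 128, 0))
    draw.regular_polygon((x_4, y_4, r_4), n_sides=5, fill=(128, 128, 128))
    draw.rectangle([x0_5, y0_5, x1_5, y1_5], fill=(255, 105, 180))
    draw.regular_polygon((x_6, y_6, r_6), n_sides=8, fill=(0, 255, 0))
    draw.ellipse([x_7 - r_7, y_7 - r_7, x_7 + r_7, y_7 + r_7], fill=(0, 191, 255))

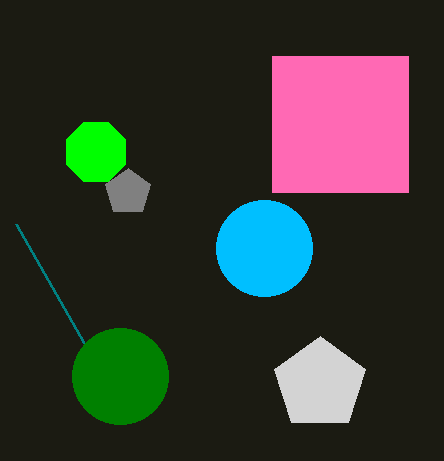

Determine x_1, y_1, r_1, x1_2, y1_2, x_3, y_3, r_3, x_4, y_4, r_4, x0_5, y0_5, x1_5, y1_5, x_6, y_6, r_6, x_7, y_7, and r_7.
x_1 = 320, y_1 = 384, r_1 = 48, x1_2 = 16, y1_2 = 224, x_3 = 120, y_3 = 376, r_3 = 48, x_4 = 128, y_4 = 192, r_4 = 24, x0_5 = 272, y0_5 = 56, x1_5 = 408, y1_5 = 192, x_6 = 96, y_6 = 152, r_6 = 32, x_7 = 264, y_7 = 248, r_7 = 48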